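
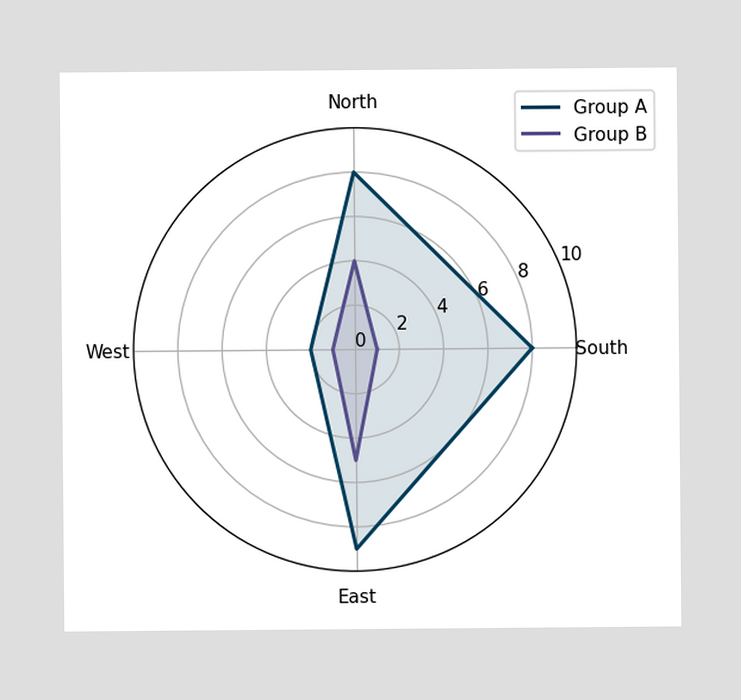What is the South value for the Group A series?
On the South axis, Group A reaches 8.

8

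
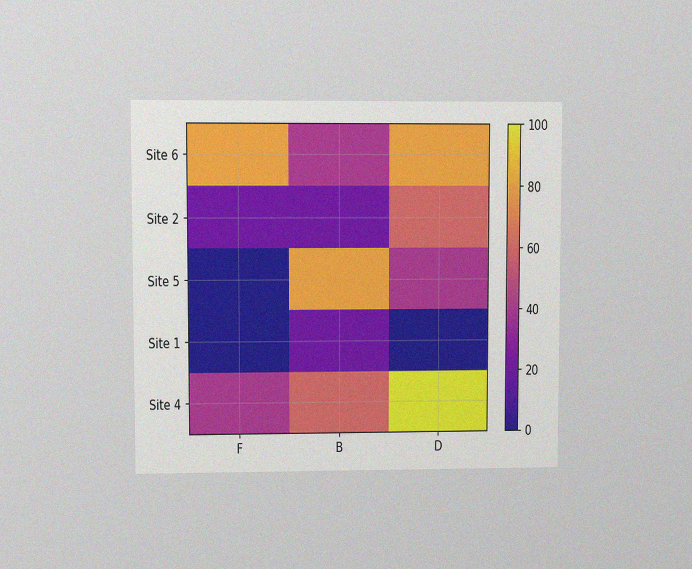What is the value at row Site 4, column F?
40

The chart is viewed at a slight angle, with some photo noise. Matching cell (Site 4, F) against the colorbar gives 40.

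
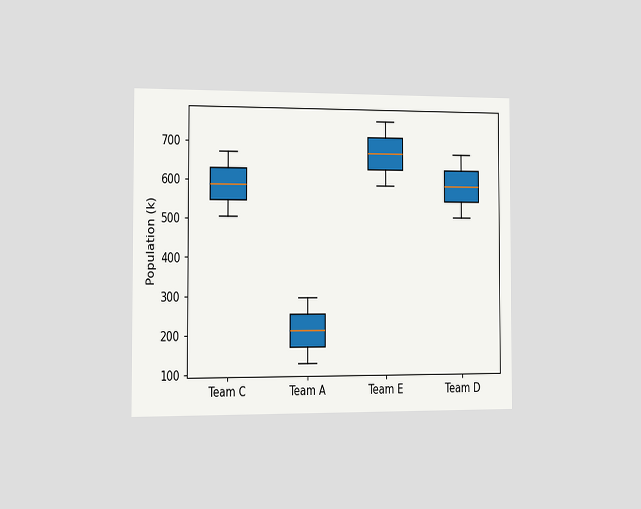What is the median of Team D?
588k

The chart is viewed slightly from the left. The median line in the Team D box sits at 588k.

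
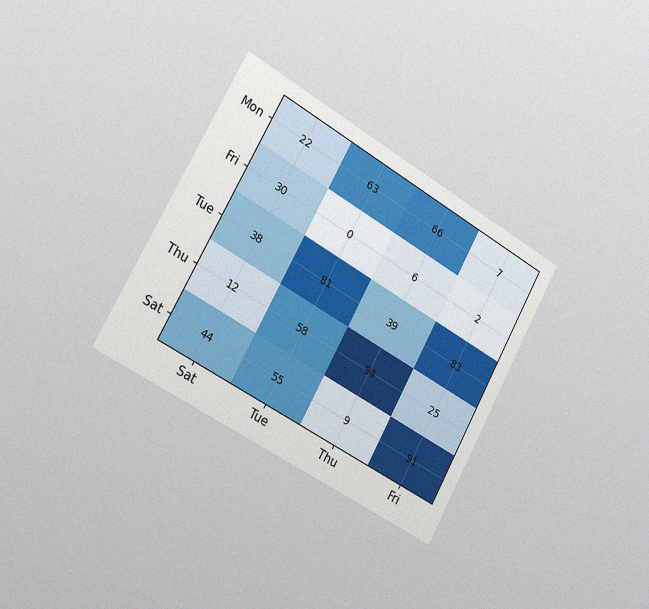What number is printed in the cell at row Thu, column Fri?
The chart is tilted about 29° clockwise and viewed slightly from the left, with some photo noise. The (Thu, Fri) cell reads 25.

25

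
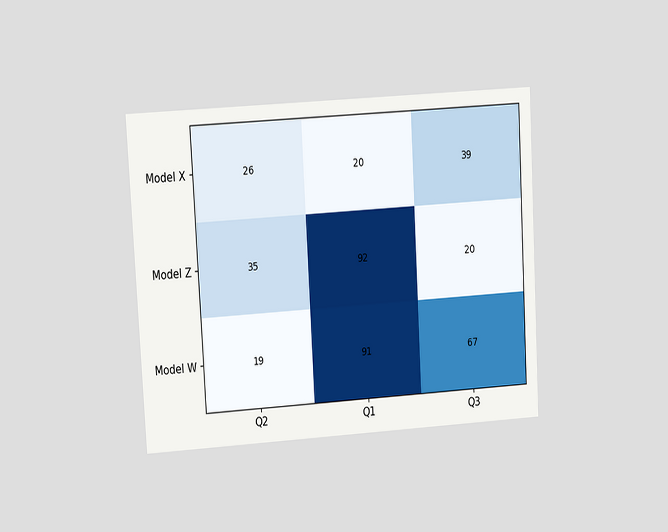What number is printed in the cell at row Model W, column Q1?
91

The chart is tilted about 3° counter-clockwise and viewed at a slight angle. The (Model W, Q1) cell reads 91.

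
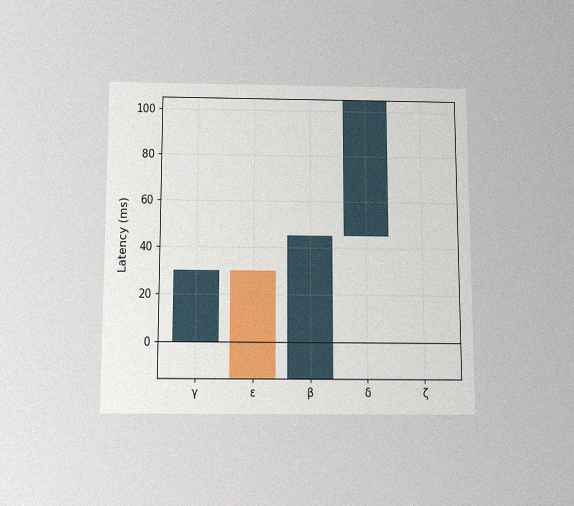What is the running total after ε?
The chart is viewed slightly from below, with some photo noise. After ε the running total reaches -15ms.

-15ms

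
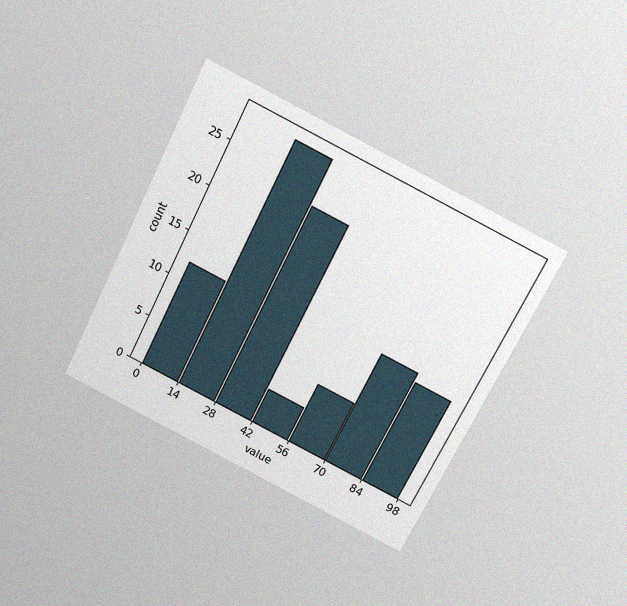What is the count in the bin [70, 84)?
13

The chart is tilted about 26° clockwise and viewed slightly from above, with some photo noise. The [70, 84) bin has height 13.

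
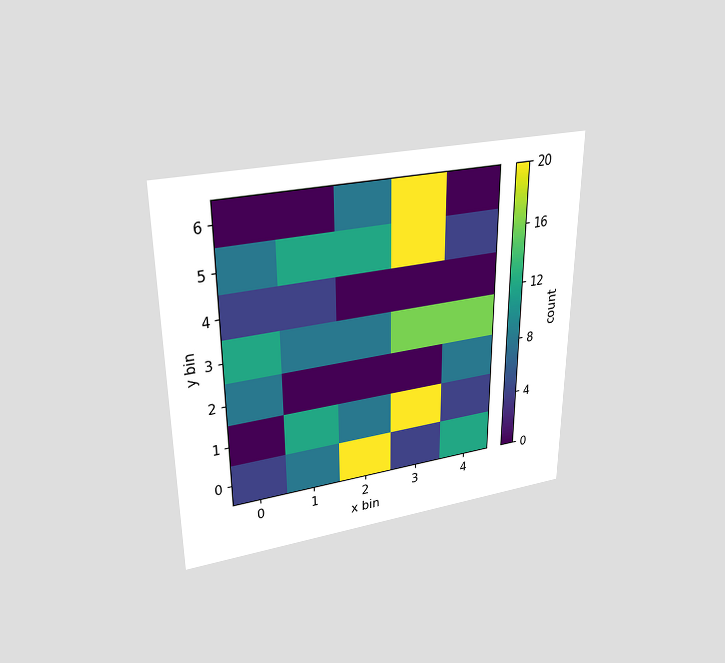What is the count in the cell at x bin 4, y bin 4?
The chart is viewed slightly from above. Matching the cell (4, 4) against the colorbar gives 0.

0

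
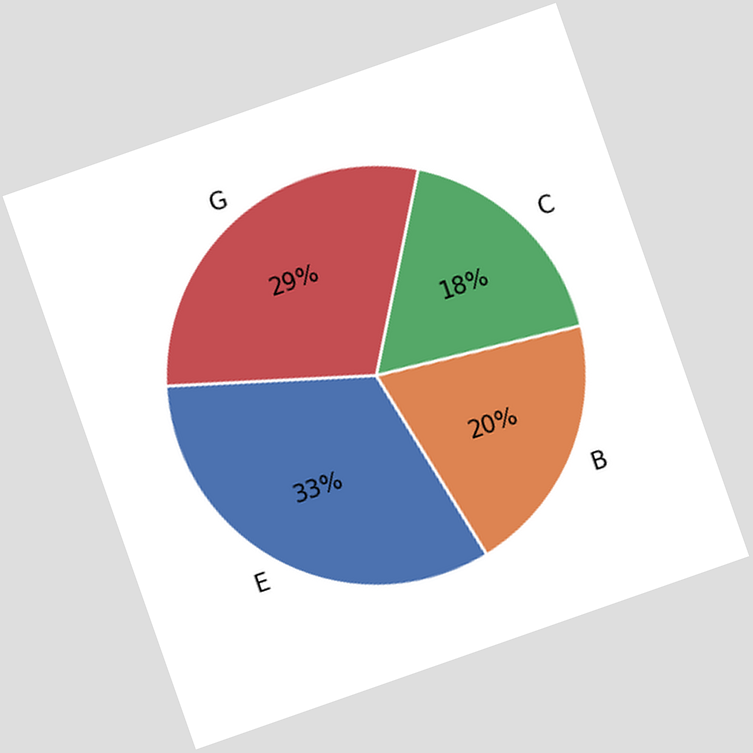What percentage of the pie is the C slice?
18%

The chart is tilted about 19° counter-clockwise. The C slice takes up 18% of the pie.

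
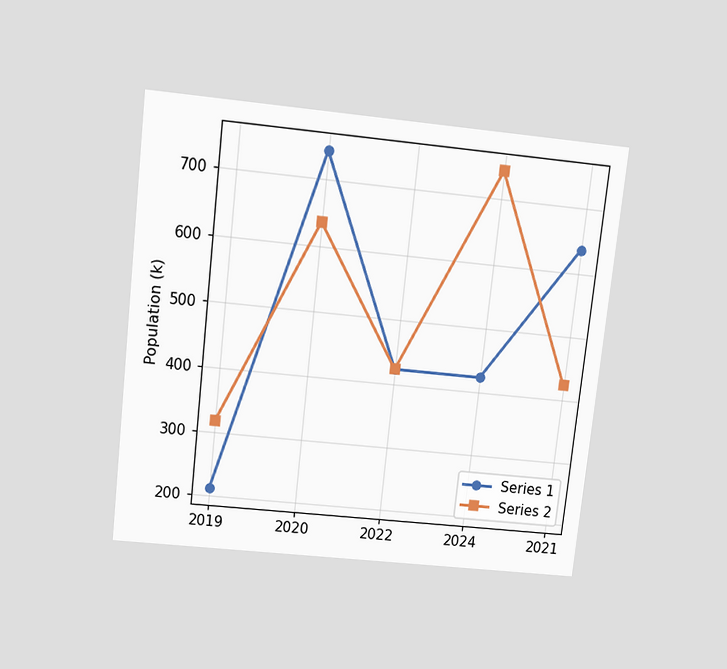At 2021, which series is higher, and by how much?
Series 1, by 212k

The chart is tilted about 6° clockwise and viewed slightly from above. At 2021, Series 1 sits above the other line by 212k.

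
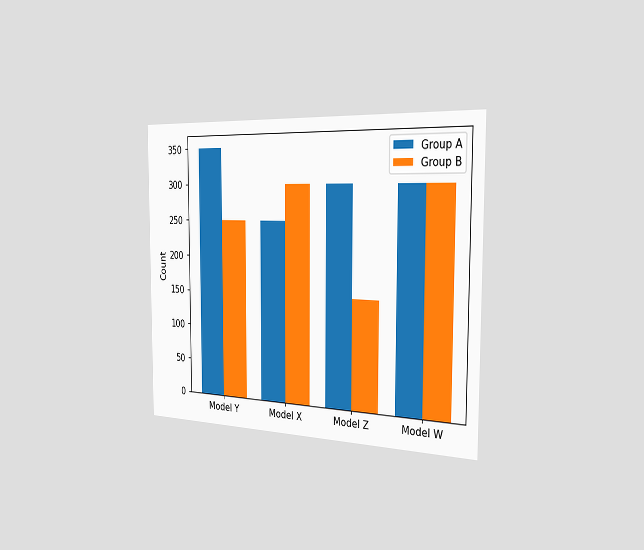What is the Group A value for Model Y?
The chart is viewed slightly from the right. The Group A bar at Model Y reaches 350 on the y-axis.

350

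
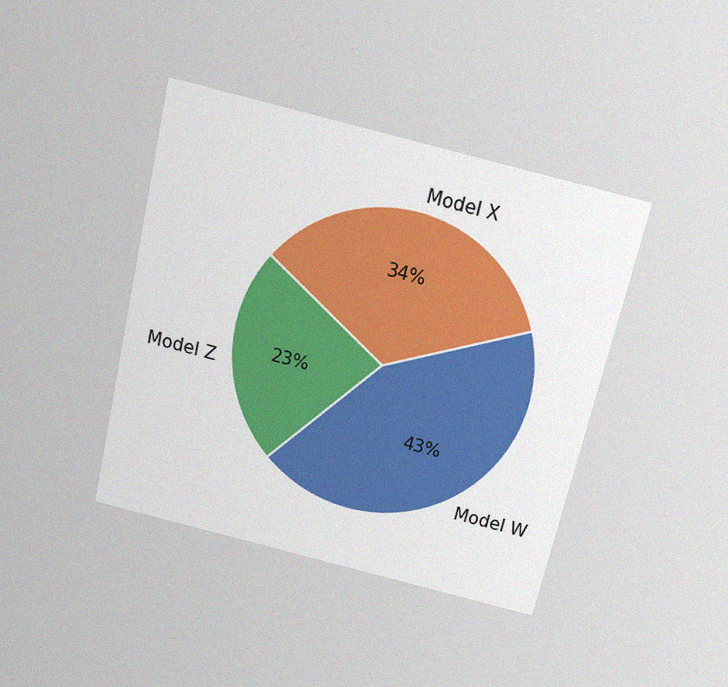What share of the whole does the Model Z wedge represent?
The chart is tilted about 13° clockwise and viewed slightly from above, with some photo noise. The Model Z slice takes up 23% of the pie.

23%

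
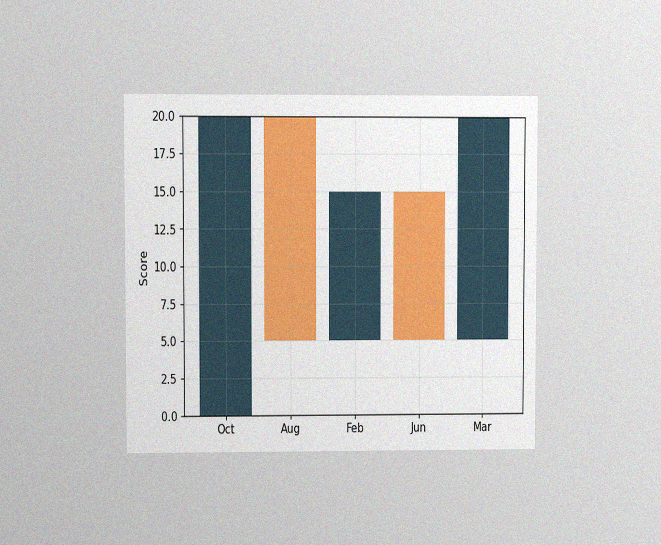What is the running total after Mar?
20

The chart is viewed at a slight angle, with some photo noise. After Mar the running total reaches 20.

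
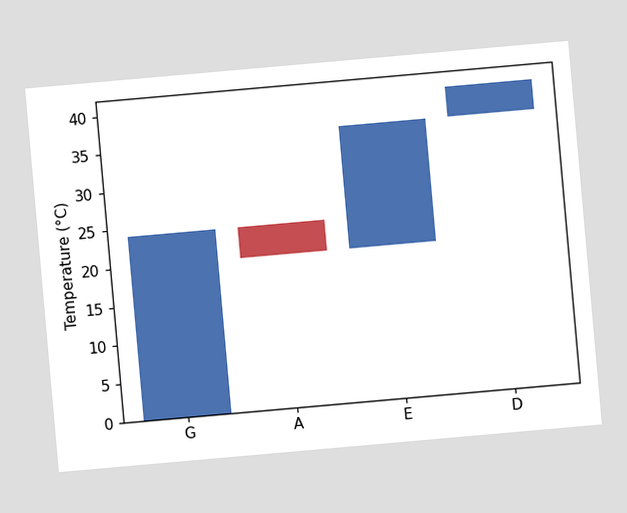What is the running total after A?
The chart is tilted about 5° counter-clockwise. After A the running total reaches 20°C.

20°C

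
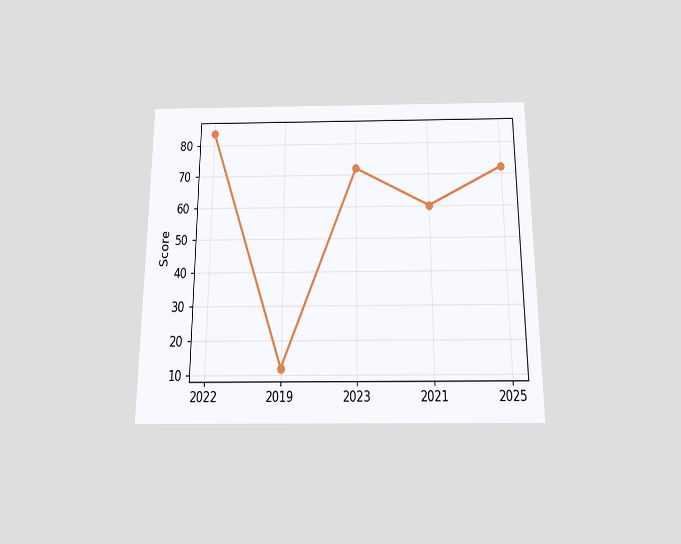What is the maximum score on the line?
84

The chart is viewed slightly from below. The highest point is at 2022, and reading across to the y-axis gives 84.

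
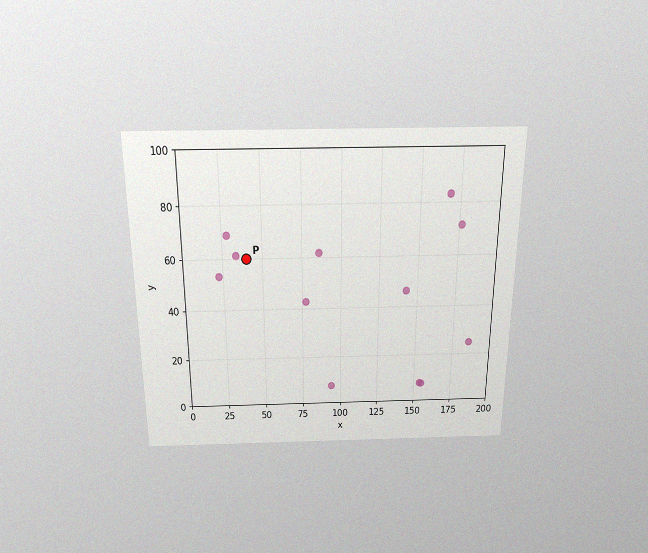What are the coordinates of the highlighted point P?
The chart is viewed slightly from above, with some photo noise. Following the gridlines from P to each axis, P sits at (40, 60).

(40, 60)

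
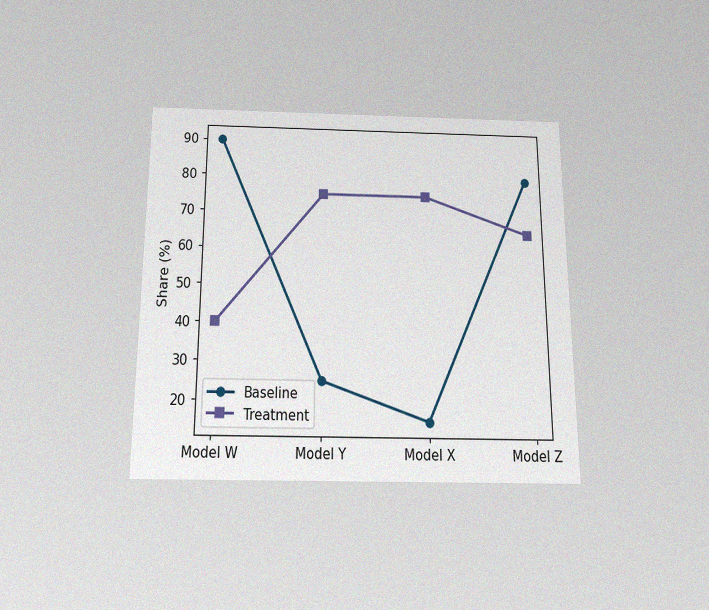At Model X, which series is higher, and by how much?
Treatment, by 60%

The chart is viewed slightly from below, with some photo noise. At Model X, Treatment sits above the other line by 60%.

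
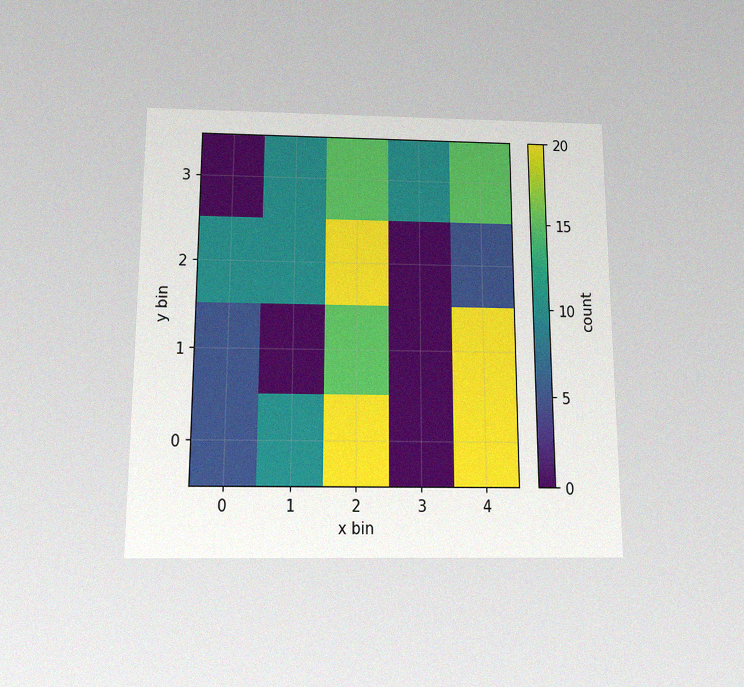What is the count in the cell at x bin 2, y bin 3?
The chart is viewed slightly from below, with some photo noise. Matching the cell (2, 3) against the colorbar gives 15.

15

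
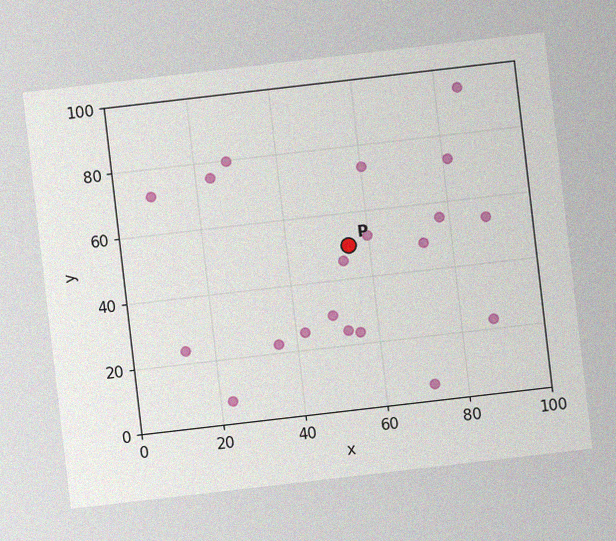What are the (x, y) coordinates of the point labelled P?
(55, 50)

The chart is tilted about 7° counter-clockwise, with some photo noise. Following the gridlines from P to each axis, P sits at (55, 50).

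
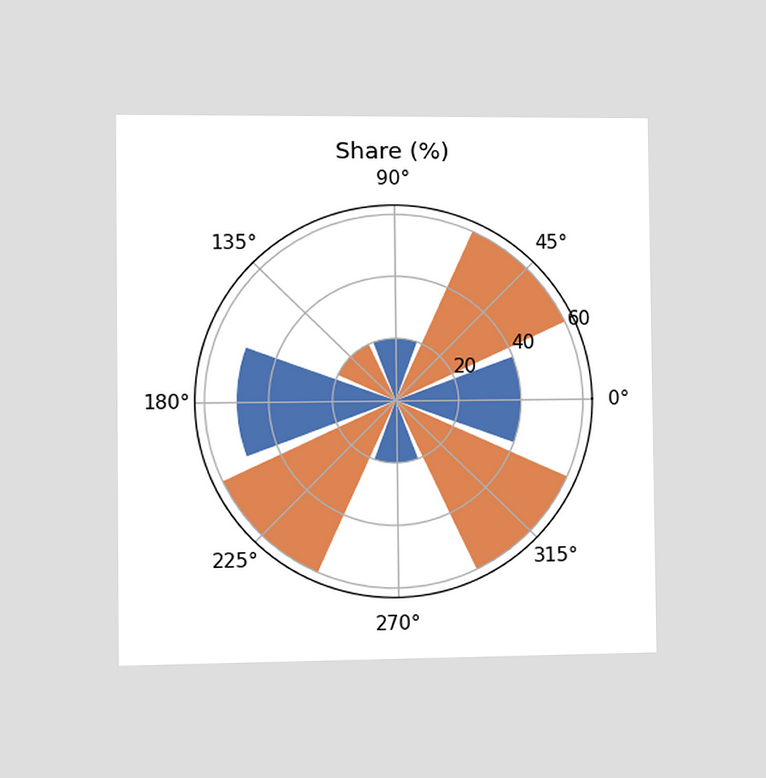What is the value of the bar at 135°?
20%

The chart is viewed at a slight angle. The bar at 135° reaches 20% on the radial axis.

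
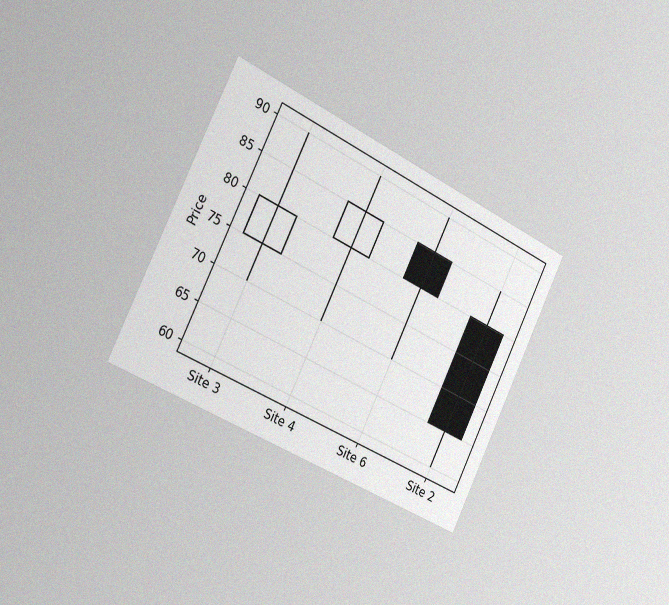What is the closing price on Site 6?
The chart is tilted about 26° clockwise and viewed slightly from the left, with some photo noise. The Site 6 candle closes at 80.

80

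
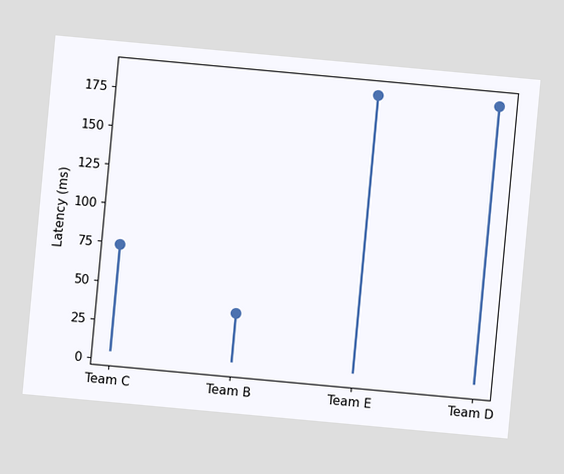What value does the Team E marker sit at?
185ms

The chart is tilted about 5° clockwise. The Team E marker sits at 185ms.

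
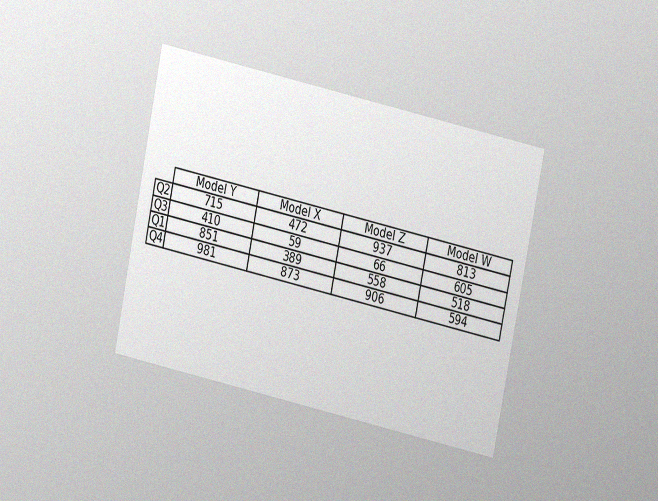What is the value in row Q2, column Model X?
The chart is tilted about 12° clockwise and viewed at a slight angle, with some photo noise. The (Q2, Model X) cell reads 472.

472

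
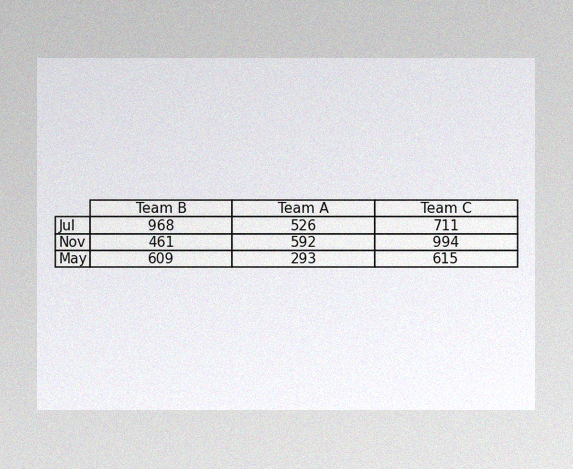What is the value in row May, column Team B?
The image has some photo noise and uneven lighting. The (May, Team B) cell reads 609.

609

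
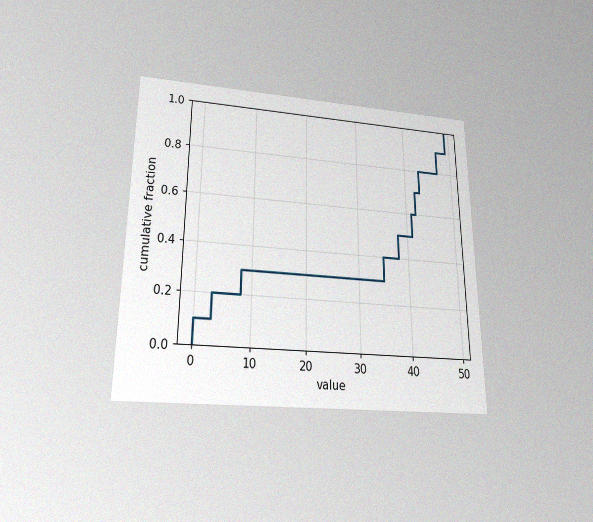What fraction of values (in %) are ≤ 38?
The chart is viewed slightly from below, with some photo noise. At x=38 the ECDF step is at 50%.

50%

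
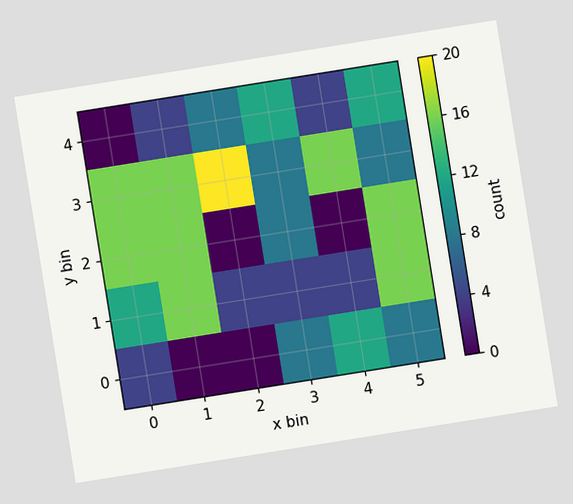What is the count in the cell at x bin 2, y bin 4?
8

The chart is tilted about 9° counter-clockwise. Matching the cell (2, 4) against the colorbar gives 8.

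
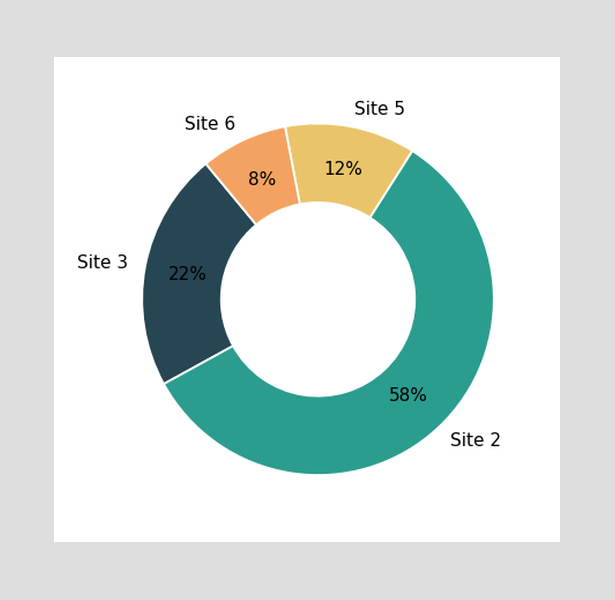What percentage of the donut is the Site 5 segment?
The Site 5 segment takes up 12% of the ring.

12%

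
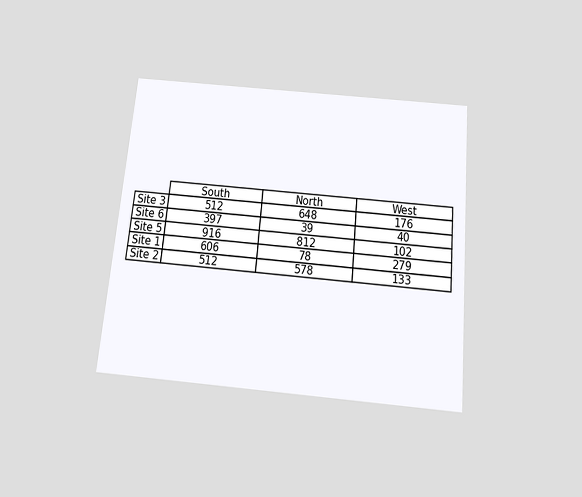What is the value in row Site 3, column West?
The chart is tilted about 5° clockwise and viewed slightly from below. The (Site 3, West) cell reads 176.

176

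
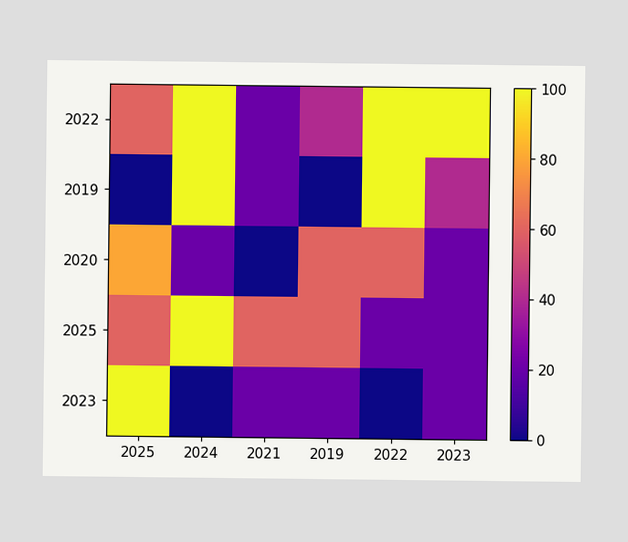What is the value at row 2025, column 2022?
20

Matching cell (2025, 2022) against the colorbar gives 20.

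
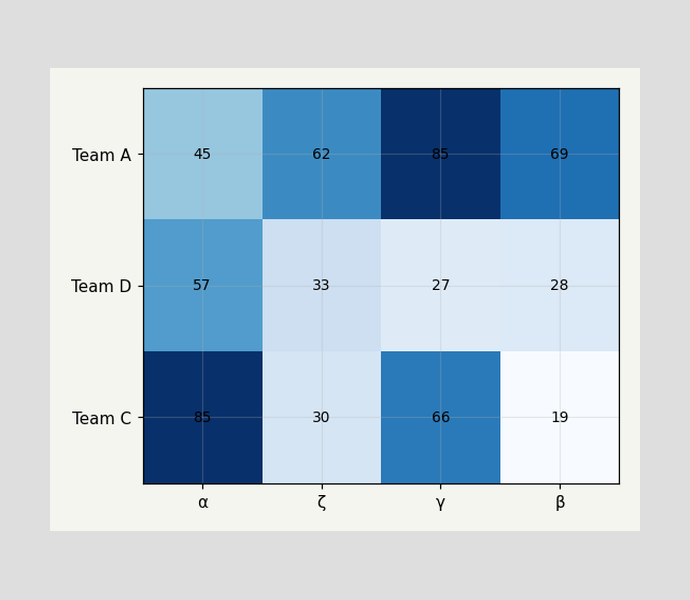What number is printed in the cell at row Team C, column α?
85

The (Team C, α) cell reads 85.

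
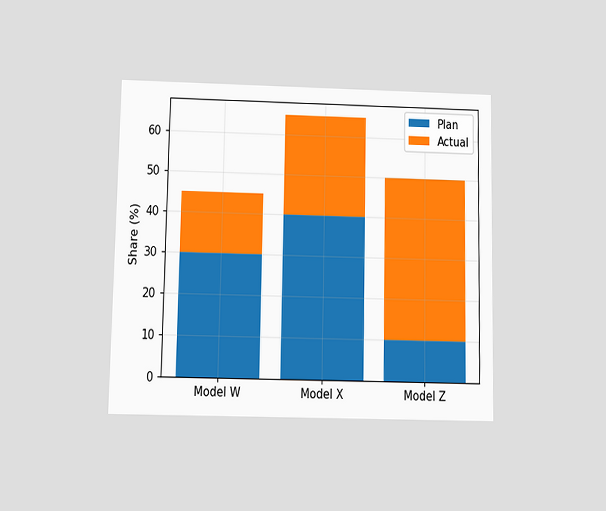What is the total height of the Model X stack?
65%

The chart is viewed slightly from below. The Model X stack's top reaches 65% on the y-axis.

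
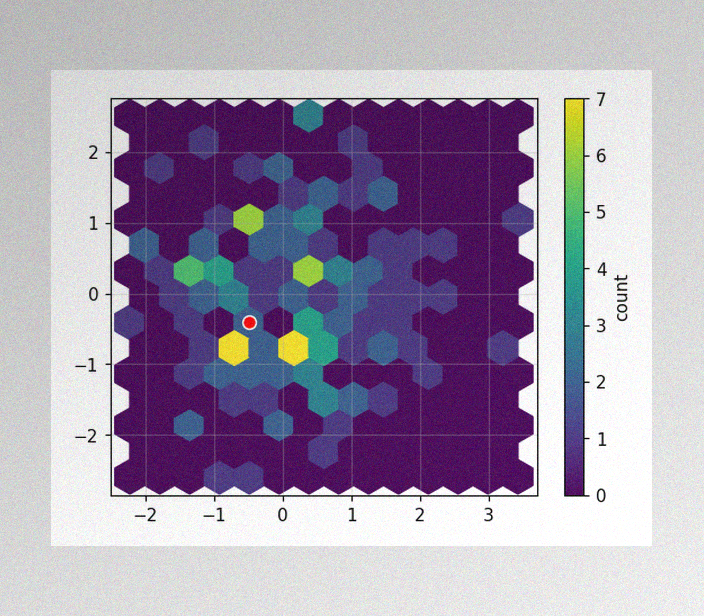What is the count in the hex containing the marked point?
The image has some photo noise and uneven lighting. The marked hex reads 2 on the colorbar.

2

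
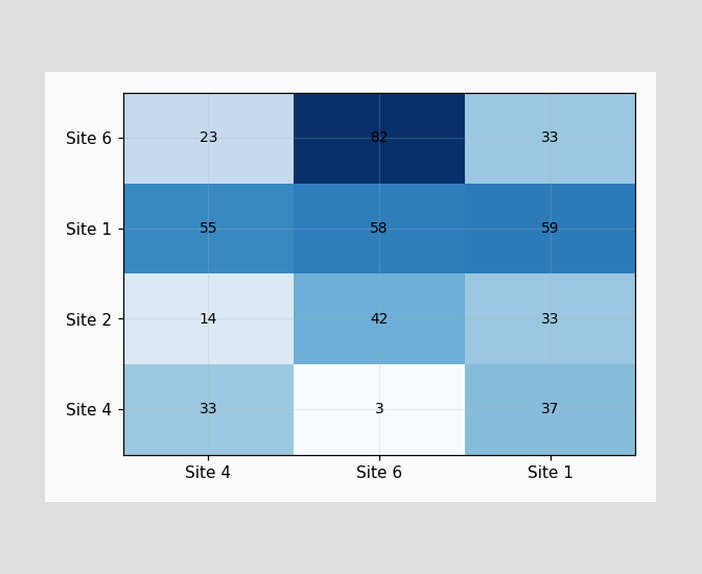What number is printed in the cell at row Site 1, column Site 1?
The (Site 1, Site 1) cell reads 59.

59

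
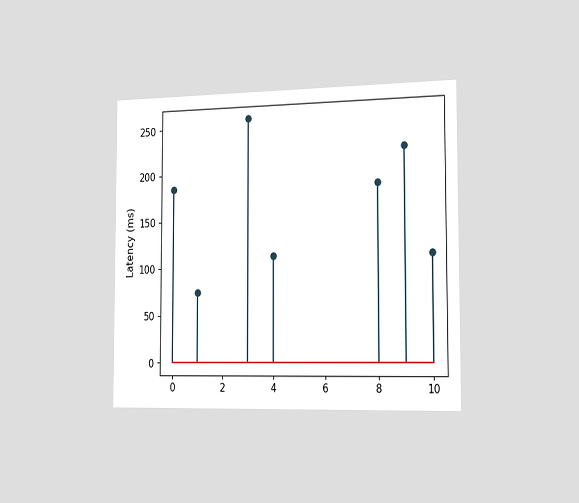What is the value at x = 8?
The chart is viewed slightly from the right. The stem at x=8 reaches 185ms.

185ms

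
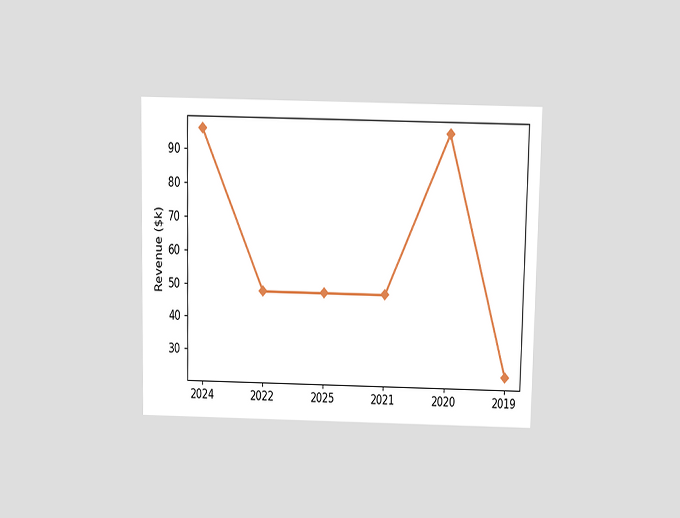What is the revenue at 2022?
The chart is viewed slightly from above. At 2022, the line is at $48k.

$48k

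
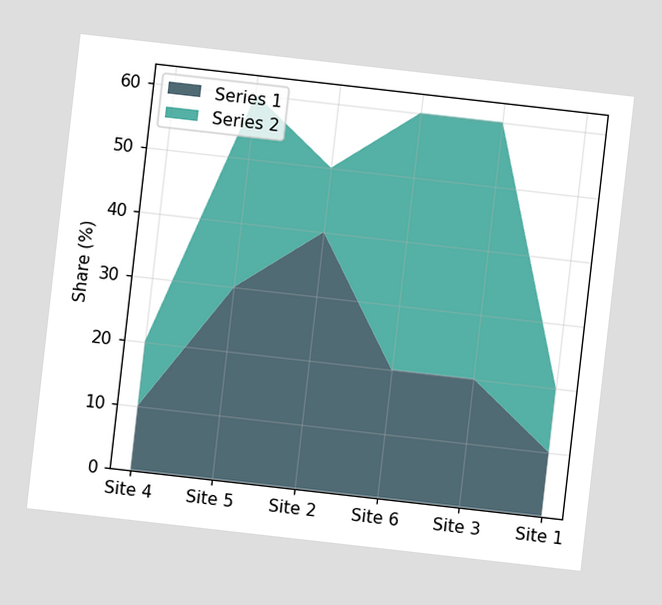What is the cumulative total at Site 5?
The chart is tilted about 6° clockwise. The stacked total at Site 5 reaches 60%.

60%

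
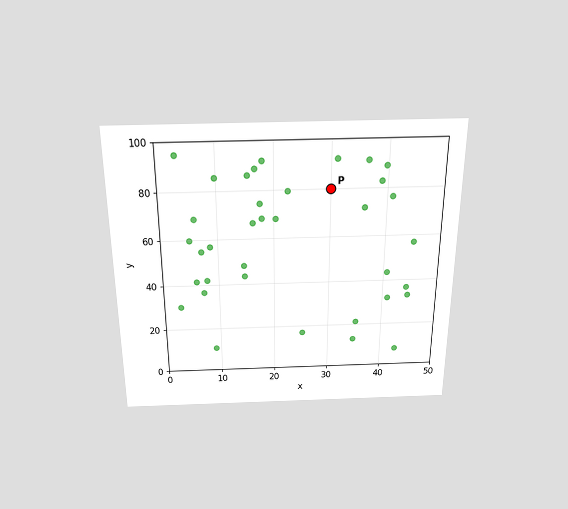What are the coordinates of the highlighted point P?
(30, 80)

The chart is viewed slightly from above. Following the gridlines from P to each axis, P sits at (30, 80).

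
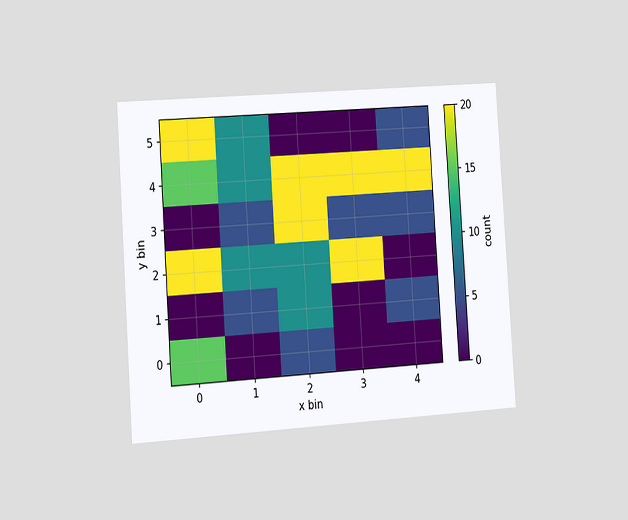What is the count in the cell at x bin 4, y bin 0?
0

The chart is tilted about 4° counter-clockwise and viewed slightly from the left. Matching the cell (4, 0) against the colorbar gives 0.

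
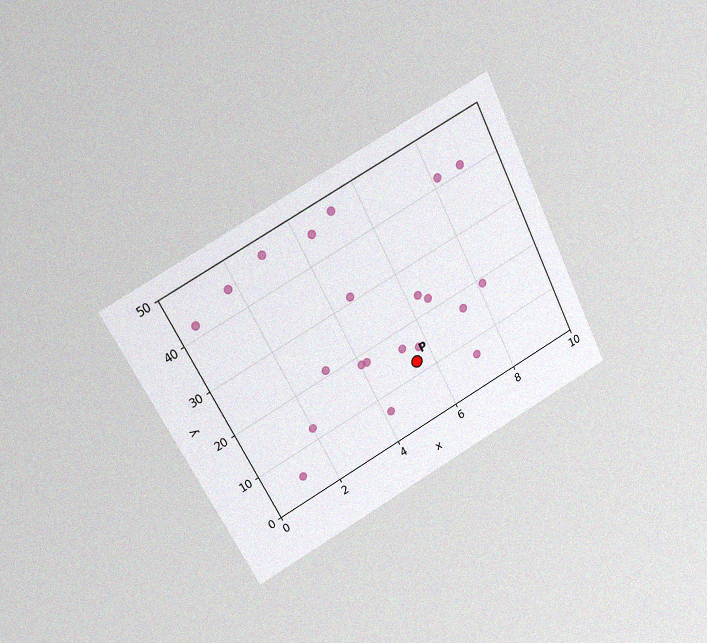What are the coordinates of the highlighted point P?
The chart is tilted about 27° counter-clockwise and viewed at a slight angle, with some photo noise. Following the gridlines from P to each axis, P sits at (5.5, 12.5).

(5.5, 12.5)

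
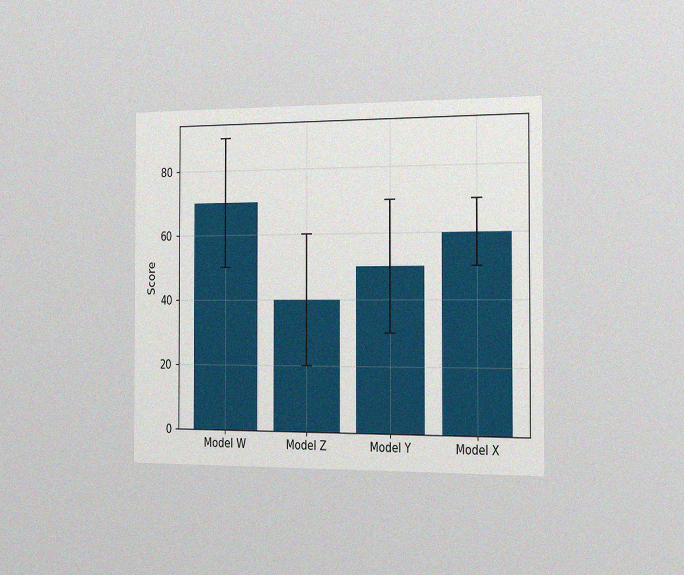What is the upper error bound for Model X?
The chart is viewed slightly from the right, with some photo noise. The Model X bar's upper whisker reaches 70.

70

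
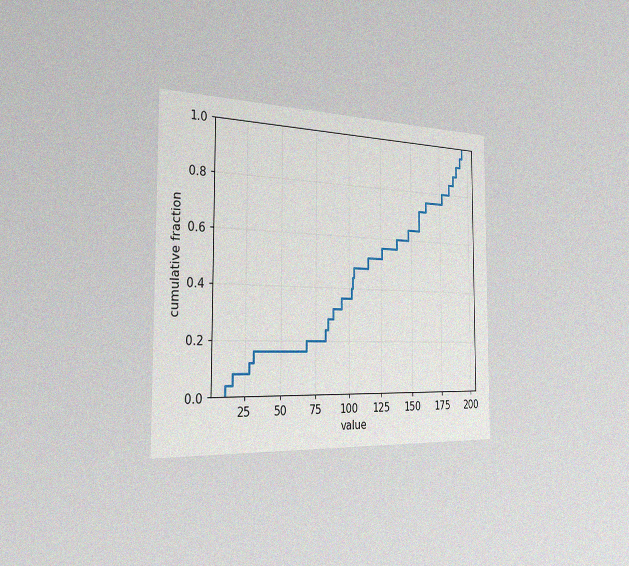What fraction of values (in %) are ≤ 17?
The chart is viewed slightly from the left, with some photo noise. At x=17 the ECDF step is at 8%.

8%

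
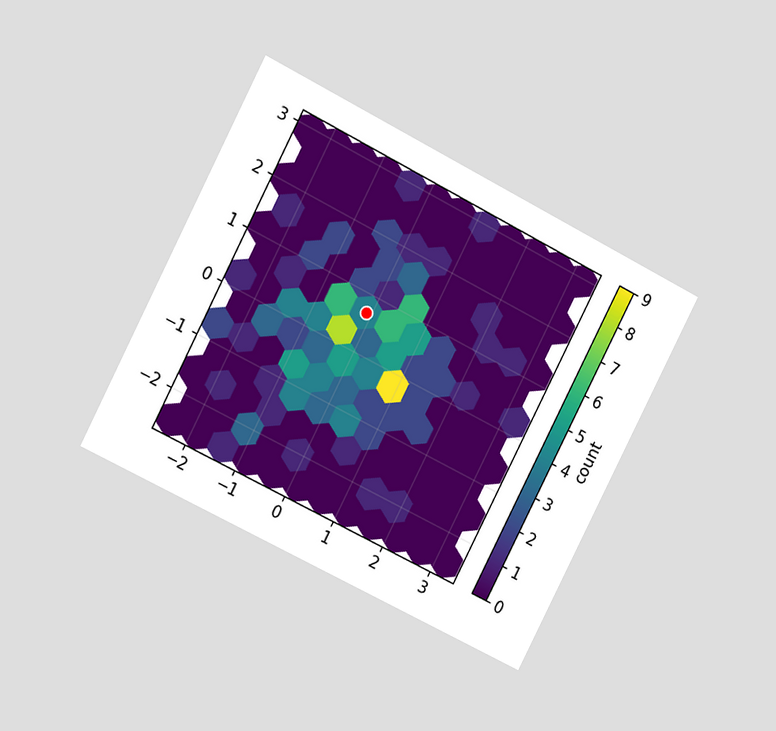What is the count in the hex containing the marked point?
4

The chart is tilted about 27° clockwise and viewed slightly from the left. The marked hex reads 4 on the colorbar.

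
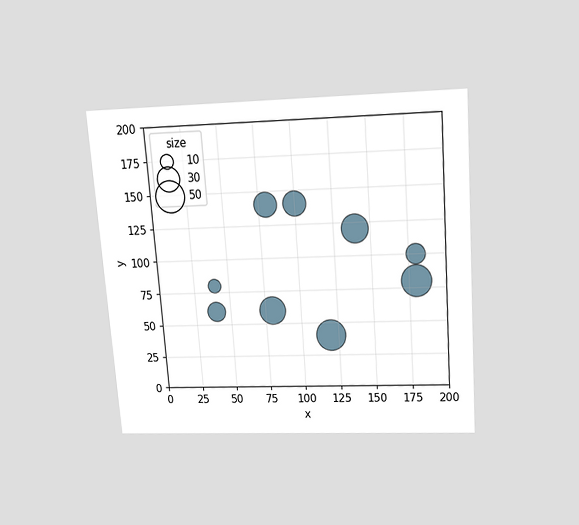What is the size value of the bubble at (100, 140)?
The chart is tilted about 4° counter-clockwise and viewed slightly from above. Matching the bubble at (100, 140) against the size legend gives 30.

30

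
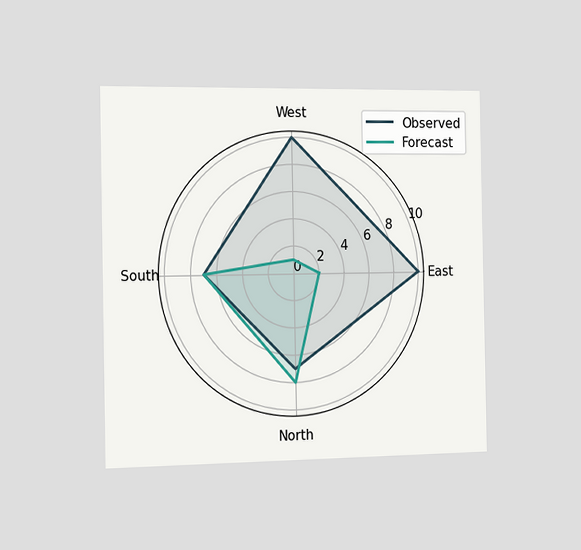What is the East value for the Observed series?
The chart is viewed slightly from the left. On the East axis, Observed reaches 10.

10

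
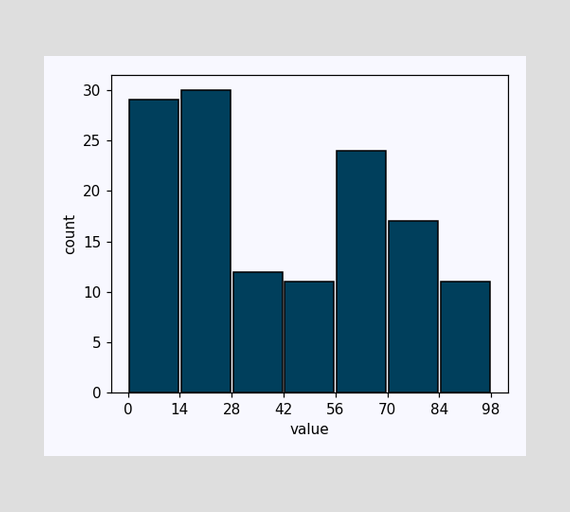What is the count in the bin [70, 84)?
17

The [70, 84) bin has height 17.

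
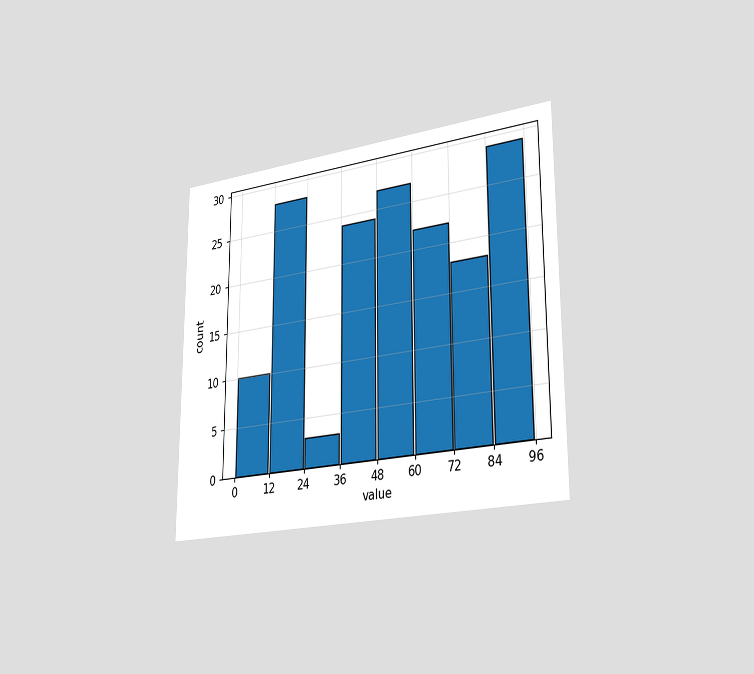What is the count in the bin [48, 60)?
27

The chart is viewed slightly from the right. The [48, 60) bin has height 27.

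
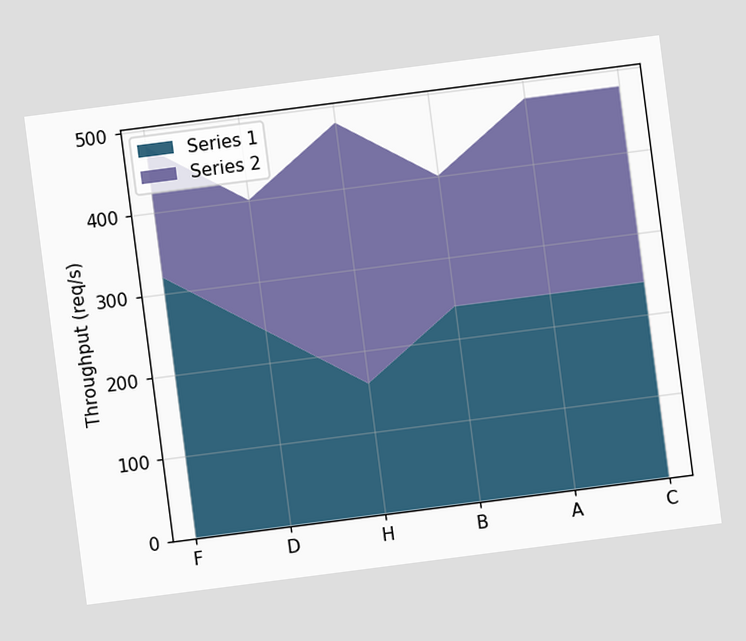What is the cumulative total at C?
480req/s

The chart is tilted about 7° counter-clockwise. The stacked total at C reaches 480req/s.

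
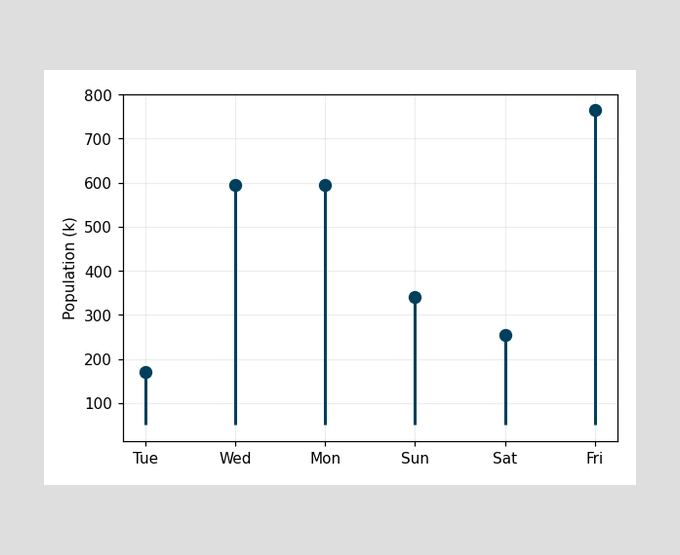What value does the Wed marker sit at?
595k

The Wed marker sits at 595k.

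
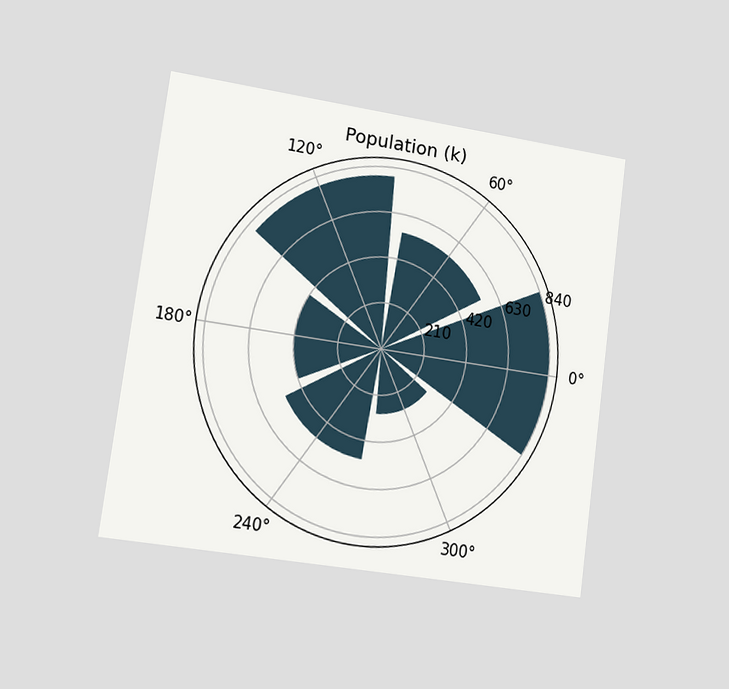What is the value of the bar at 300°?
The chart is tilted about 8° clockwise and viewed slightly from the left. The bar at 300° reaches 294k on the radial axis.

294k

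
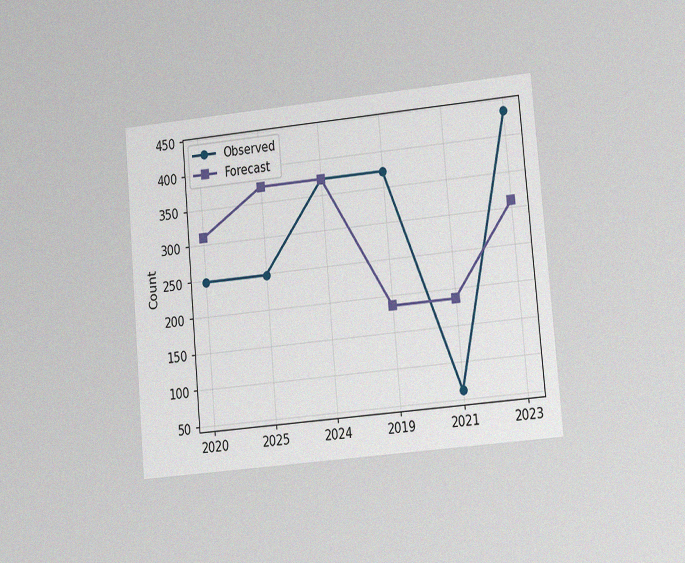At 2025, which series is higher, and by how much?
Forecast, by 124

The chart is tilted about 5° counter-clockwise and viewed at a slight angle, with some photo noise. At 2025, Forecast sits above the other line by 124.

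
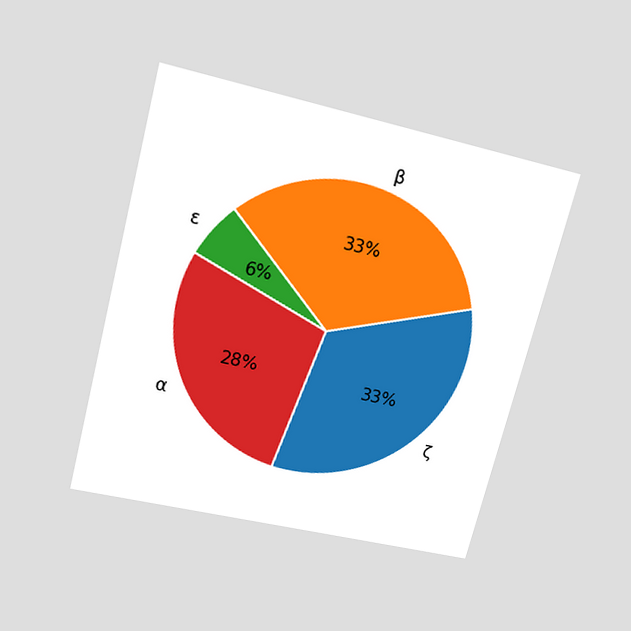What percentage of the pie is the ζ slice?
The chart is tilted about 14° clockwise and viewed slightly from above. The ζ slice takes up 33% of the pie.

33%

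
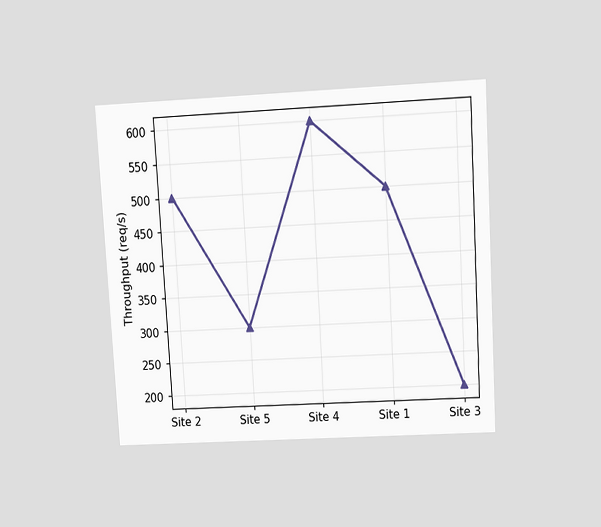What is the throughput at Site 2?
The chart is tilted about 3° counter-clockwise and viewed slightly from above. At Site 2, the line is at 500req/s.

500req/s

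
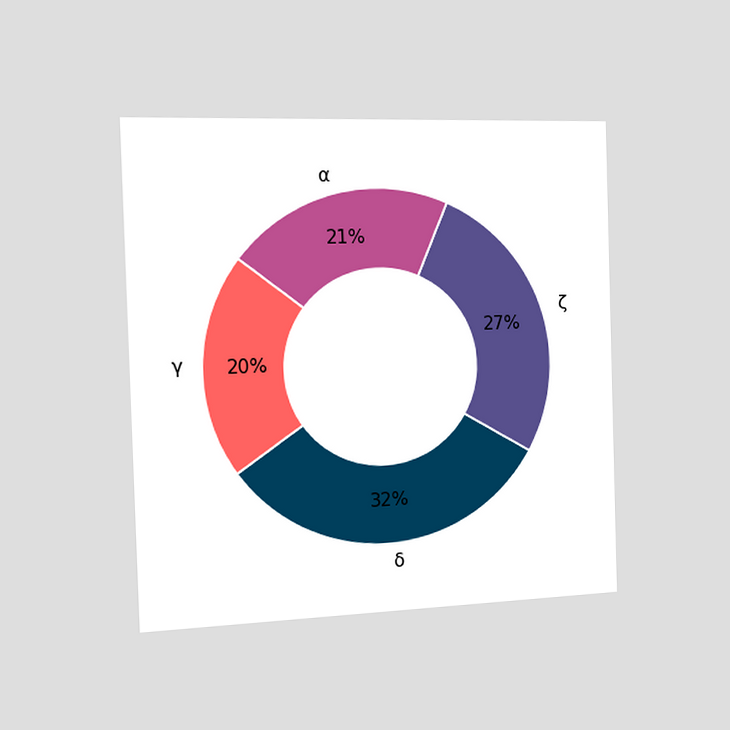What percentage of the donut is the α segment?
The chart is viewed slightly from the left. The α segment takes up 21% of the ring.

21%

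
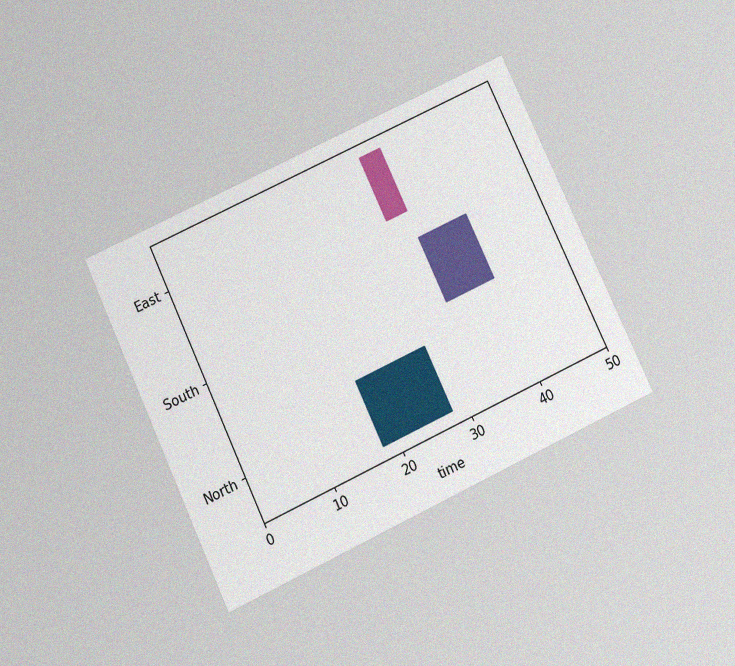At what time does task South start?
The chart is tilted about 25° counter-clockwise and viewed slightly from below, with some photo noise. The South bar begins at t=33.

33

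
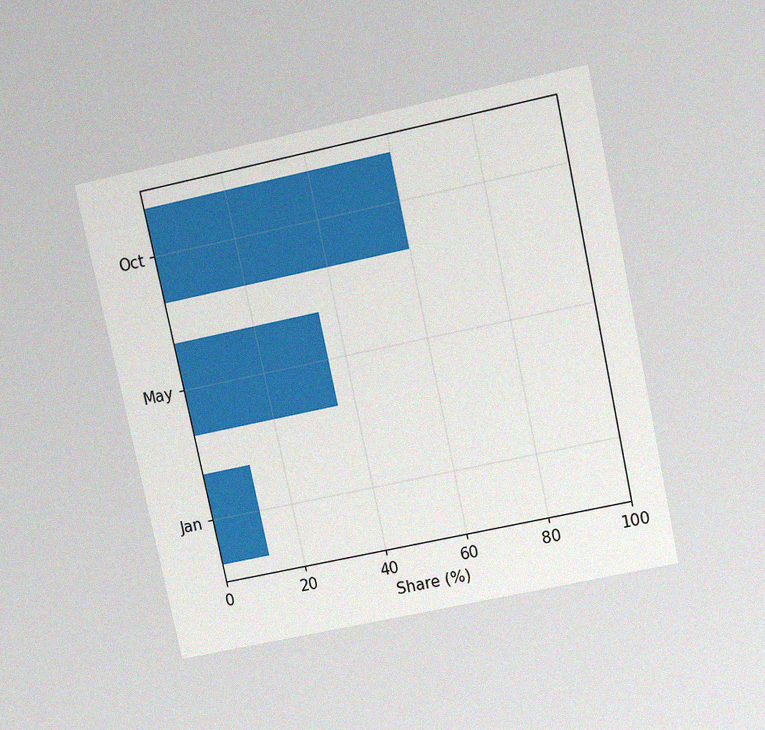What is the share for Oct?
The chart is tilted about 12° counter-clockwise and viewed at a slight angle, with some photo noise. Reading along the chart's x-axis, the Oct bar reaches 60%.

60%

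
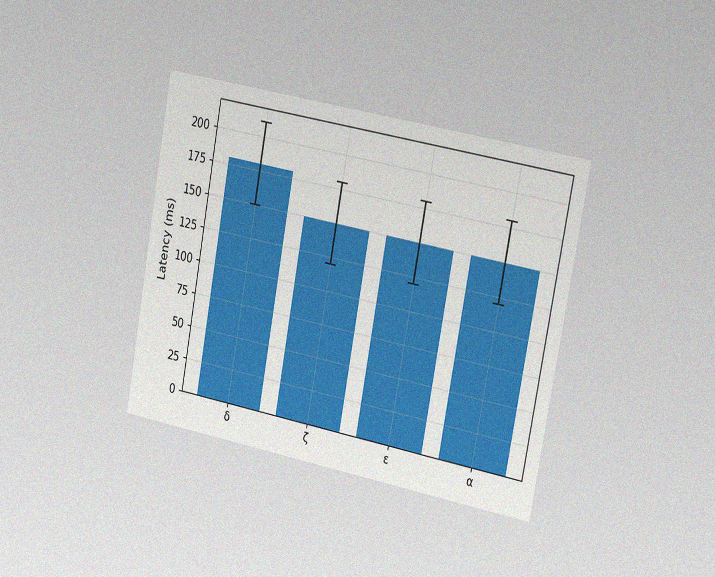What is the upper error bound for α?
The chart is tilted about 11° clockwise and viewed slightly from the right, with some photo noise. The α bar's upper whisker reaches 180ms.

180ms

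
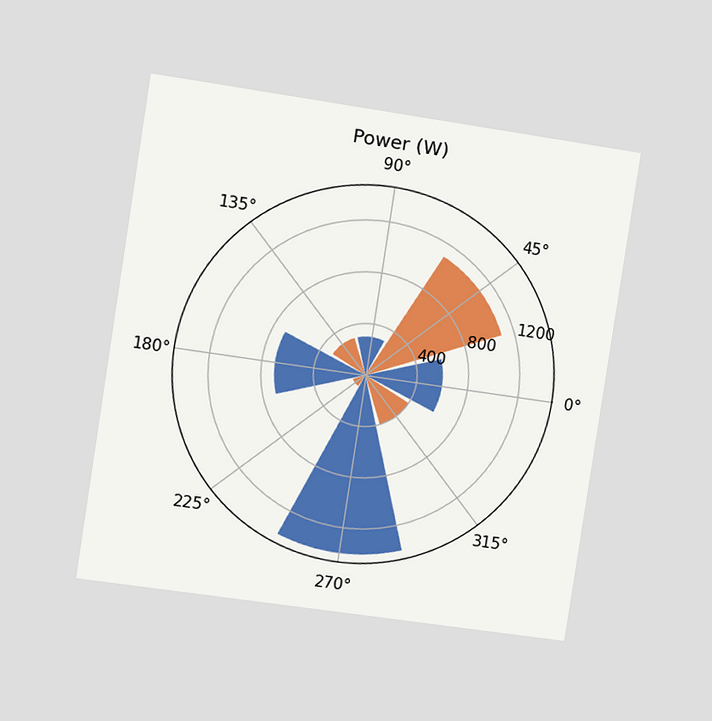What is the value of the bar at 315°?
The chart is tilted about 9° clockwise and viewed slightly from the left. The bar at 315° reaches 400W on the radial axis.

400W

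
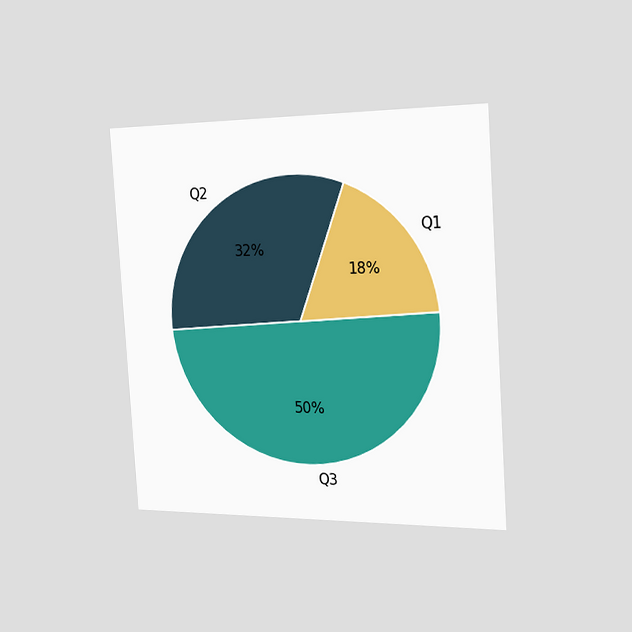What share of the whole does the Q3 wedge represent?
50%

The chart is tilted about 4° counter-clockwise and viewed slightly from the right. The Q3 slice takes up 50% of the pie.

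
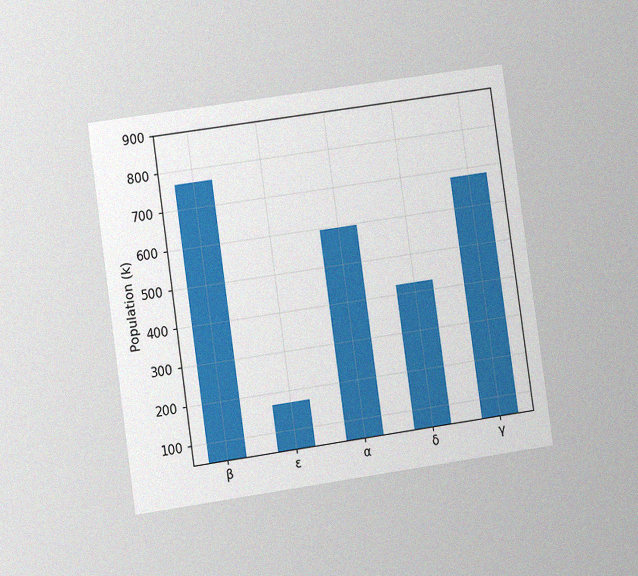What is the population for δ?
425k

The chart is tilted about 8° counter-clockwise and viewed at a slight angle, with some photo noise. Reading along the chart's y-axis, the δ bar reaches 425k.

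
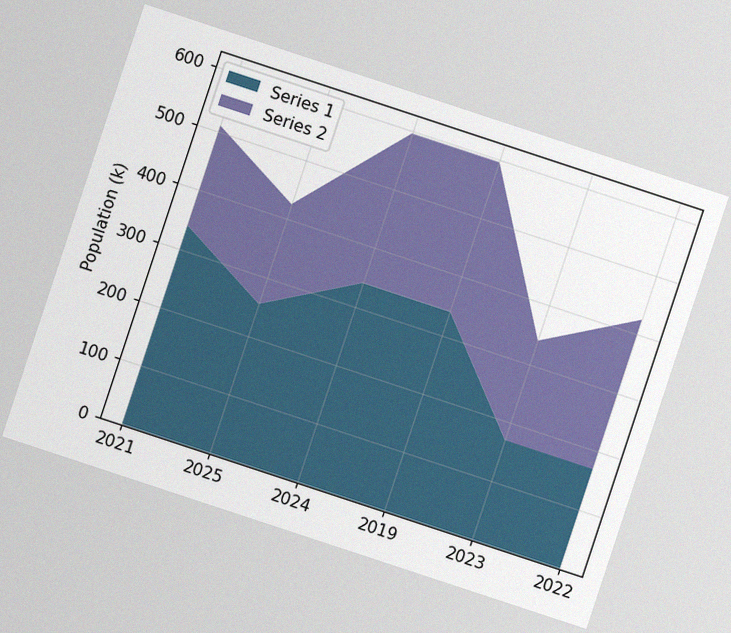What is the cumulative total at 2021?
510k

The chart is tilted about 18° clockwise, with some photo noise. The stacked total at 2021 reaches 510k.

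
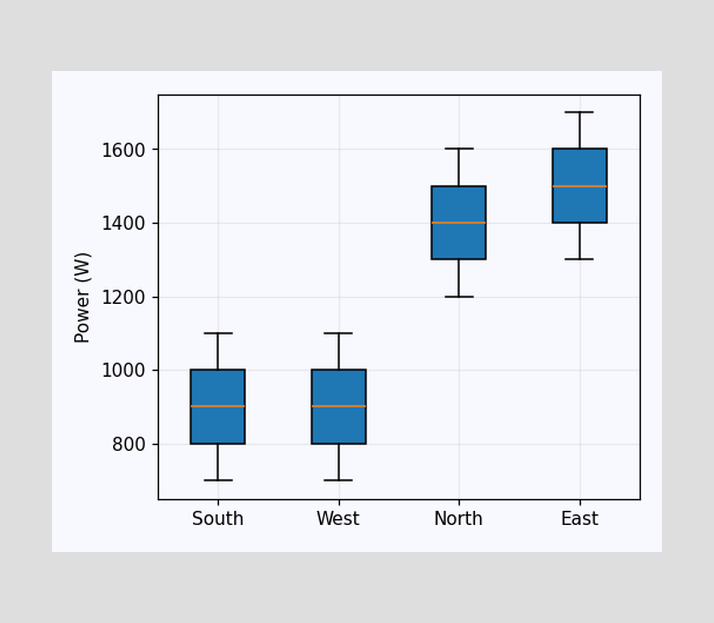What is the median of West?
The median line in the West box sits at 900W.

900W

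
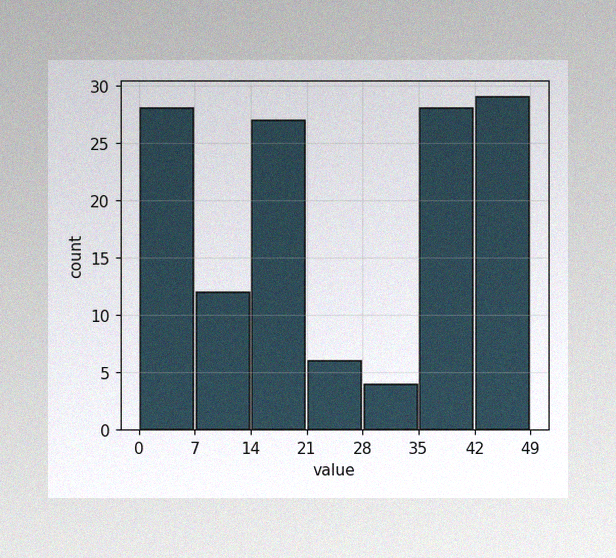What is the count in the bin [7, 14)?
12

The image has some photo noise and uneven lighting. The [7, 14) bin has height 12.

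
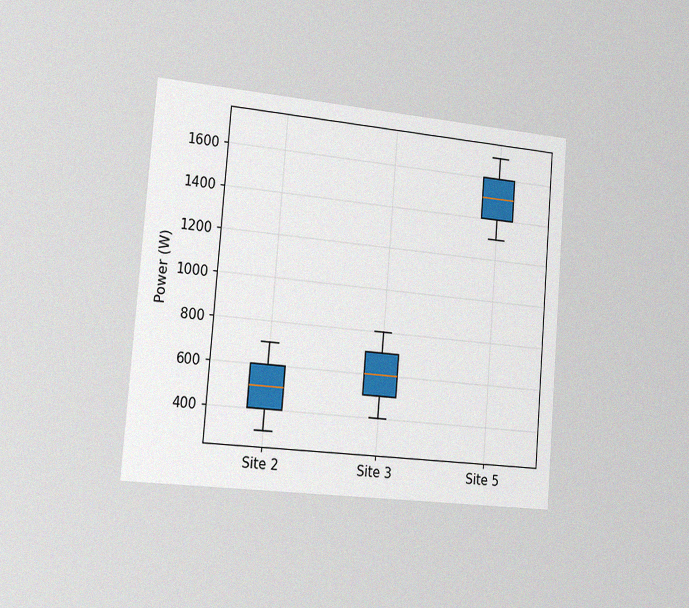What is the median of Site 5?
1500W

The chart is tilted about 5° clockwise and viewed slightly from the left, with some photo noise. The median line in the Site 5 box sits at 1500W.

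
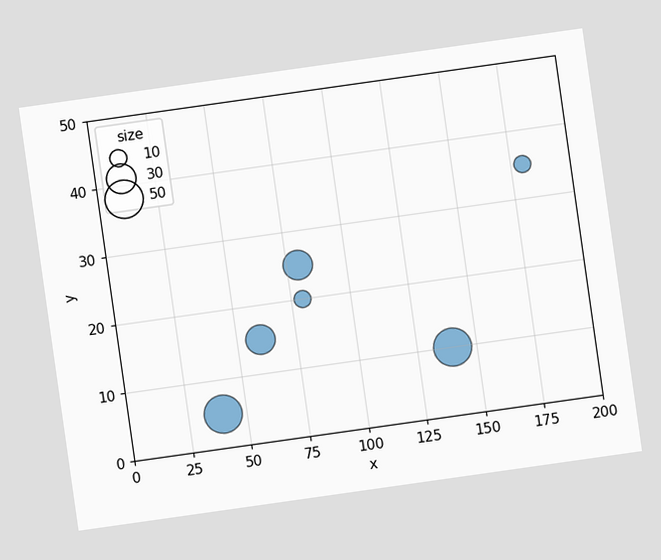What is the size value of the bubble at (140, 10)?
The chart is tilted about 8° counter-clockwise. Matching the bubble at (140, 10) against the size legend gives 50.

50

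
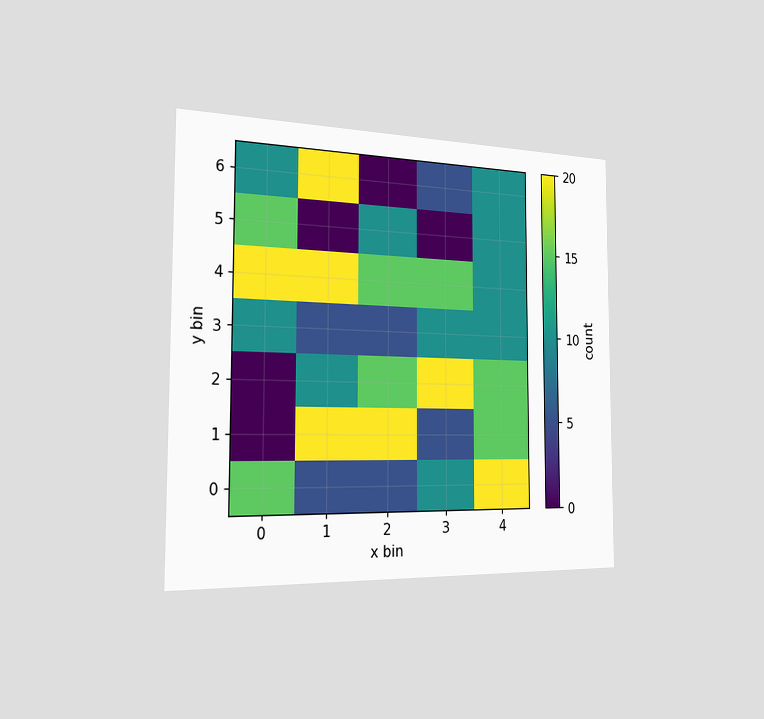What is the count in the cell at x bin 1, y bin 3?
The chart is viewed slightly from the left. Matching the cell (1, 3) against the colorbar gives 5.

5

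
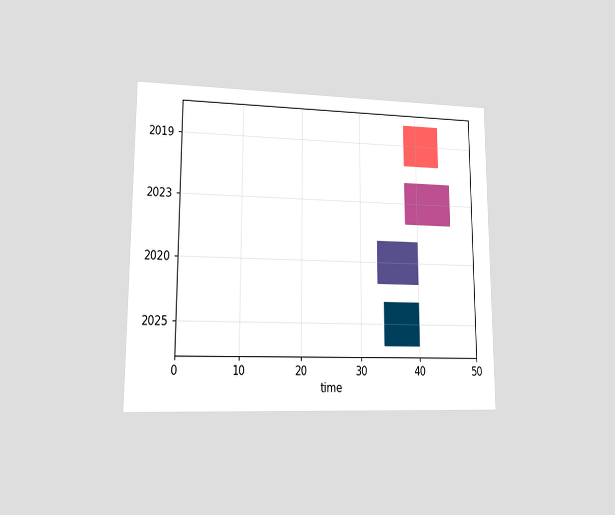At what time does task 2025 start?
The chart is viewed at a slight angle. The 2025 bar begins at t=34.

34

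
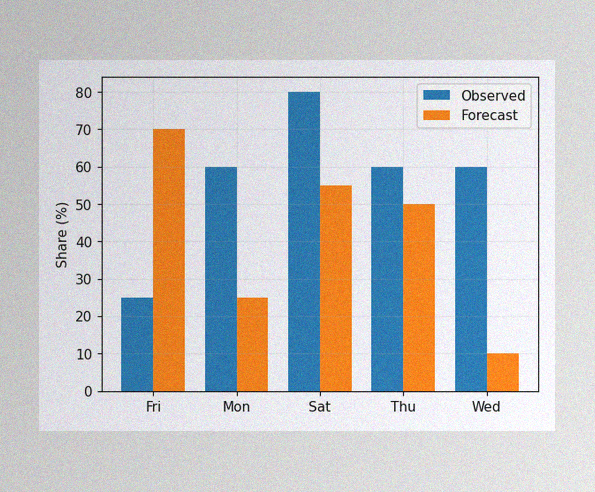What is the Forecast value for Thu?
50%

The image has some photo noise and uneven lighting. The Forecast bar at Thu reaches 50% on the y-axis.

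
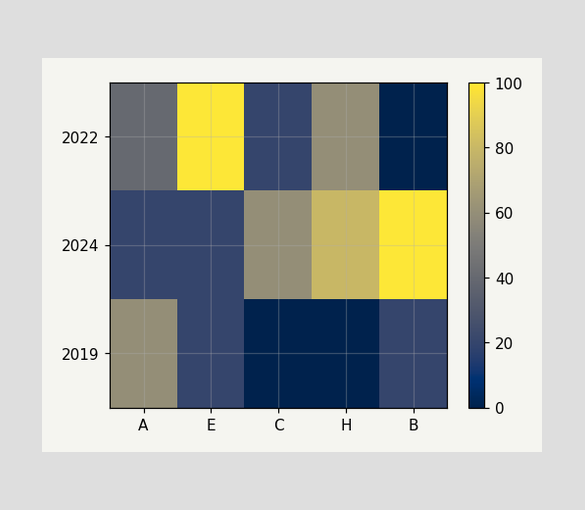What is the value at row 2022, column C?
20

Matching cell (2022, C) against the colorbar gives 20.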